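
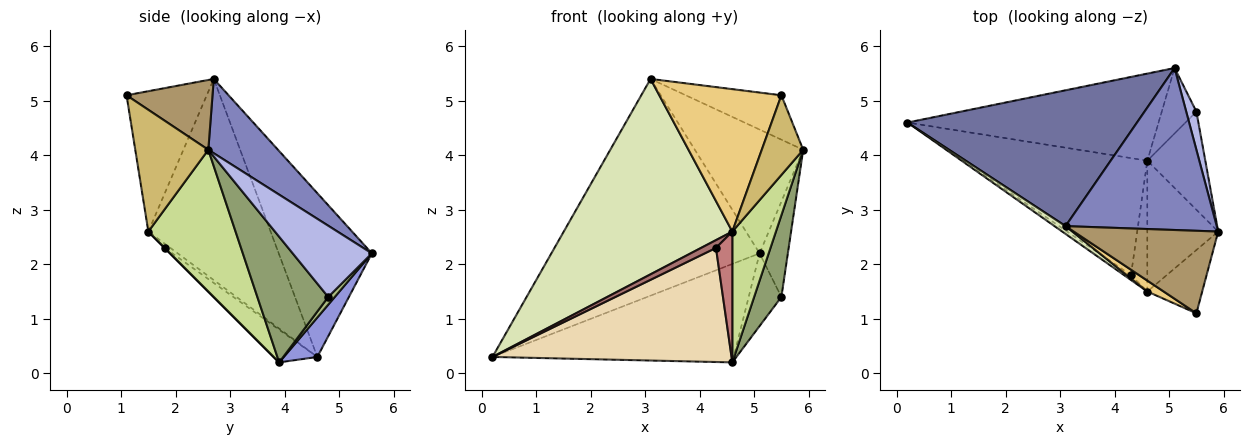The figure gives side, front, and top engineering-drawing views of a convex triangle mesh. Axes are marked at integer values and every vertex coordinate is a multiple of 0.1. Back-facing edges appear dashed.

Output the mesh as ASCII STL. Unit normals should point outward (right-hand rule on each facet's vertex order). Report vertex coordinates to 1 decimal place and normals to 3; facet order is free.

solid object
 facet normal -0.354 0.792 0.497
  outer loop
   vertex 3.1 2.7 5.4
   vertex 5.1 5.6 2.2
   vertex 0.2 4.6 0.3
  endloop
 endfacet
 facet normal 0.364 0.566 0.740
  outer loop
   vertex 3.1 2.7 5.4
   vertex 5.9 2.6 4.1
   vertex 5.1 5.6 2.2
  endloop
 endfacet
 facet normal 0.104 0.745 -0.659
  outer loop
   vertex 4.6 3.9 0.2
   vertex 0.2 4.6 0.3
   vertex 5.1 5.6 2.2
  endloop
 endfacet
 facet normal 0.933 0.333 0.133
  outer loop
   vertex 5.5 4.8 1.4
   vertex 5.1 5.6 2.2
   vertex 5.9 2.6 4.1
  endloop
 endfacet
 facet normal 0.857 -0.330 -0.396
  outer loop
   vertex 5.5 4.8 1.4
   vertex 5.9 2.6 4.1
   vertex 4.6 3.9 0.2
  endloop
 endfacet
 facet normal 0.147 0.735 -0.662
  outer loop
   vertex 5.5 4.8 1.4
   vertex 4.6 3.9 0.2
   vertex 5.1 5.6 2.2
  endloop
 endfacet
 facet normal 0.816 -0.408 -0.408
  outer loop
   vertex 4.6 1.5 2.6
   vertex 4.6 3.9 0.2
   vertex 5.9 2.6 4.1
  endloop
 endfacet
 facet normal -0.587 -0.809 0.032
  outer loop
   vertex 4.6 1.5 2.6
   vertex 3.1 2.7 5.4
   vertex 0.2 4.6 0.3
  endloop
 endfacet
 facet normal 0.392 0.436 0.810
  outer loop
   vertex 5.5 1.1 5.1
   vertex 5.9 2.6 4.1
   vertex 3.1 2.7 5.4
  endloop
 endfacet
 facet normal 0.810 -0.459 -0.365
  outer loop
   vertex 5.5 1.1 5.1
   vertex 4.6 1.5 2.6
   vertex 5.9 2.6 4.1
  endloop
 endfacet
 facet normal -0.548 -0.834 0.064
  outer loop
   vertex 5.5 1.1 5.1
   vertex 3.1 2.7 5.4
   vertex 4.6 1.5 2.6
  endloop
 endfacet
 facet normal -0.126 -0.692 -0.710
  outer loop
   vertex 4.3 1.8 2.3
   vertex 0.2 4.6 0.3
   vertex 4.6 3.9 0.2
  endloop
 endfacet
 facet normal -0.308 -0.809 -0.501
  outer loop
   vertex 4.3 1.8 2.3
   vertex 4.6 1.5 2.6
   vertex 0.2 4.6 0.3
  endloop
 endfacet
 facet normal 0.000 -0.707 -0.707
  outer loop
   vertex 4.3 1.8 2.3
   vertex 4.6 3.9 0.2
   vertex 4.6 1.5 2.6
  endloop
 endfacet
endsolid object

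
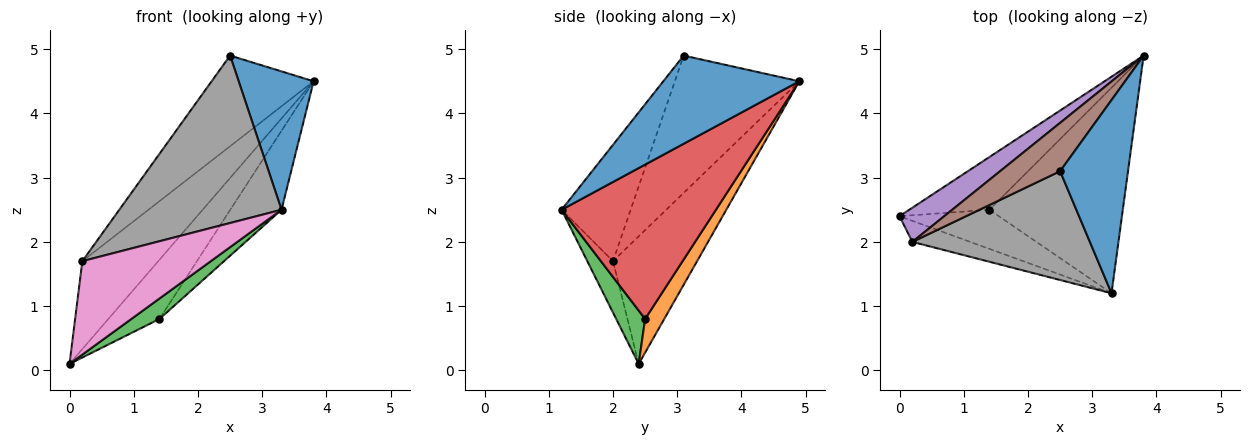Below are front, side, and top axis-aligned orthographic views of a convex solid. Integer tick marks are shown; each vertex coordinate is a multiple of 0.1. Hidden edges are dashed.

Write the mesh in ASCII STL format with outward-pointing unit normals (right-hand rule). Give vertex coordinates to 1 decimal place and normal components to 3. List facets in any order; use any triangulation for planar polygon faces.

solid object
 facet normal 0.726 -0.400 0.559
  outer loop
   vertex 2.5 3.1 4.9
   vertex 3.3 1.2 2.5
   vertex 3.8 4.9 4.5
  endloop
 endfacet
 facet normal 0.269 0.719 -0.641
  outer loop
   vertex 1.4 2.5 0.8
   vertex 0.0 2.4 0.1
   vertex 3.8 4.9 4.5
  endloop
 endfacet
 facet normal 0.430 -0.418 -0.800
  outer loop
   vertex 1.4 2.5 0.8
   vertex 3.3 1.2 2.5
   vertex 0.0 2.4 0.1
  endloop
 endfacet
 facet normal 0.734 0.244 -0.634
  outer loop
   vertex 1.4 2.5 0.8
   vertex 3.8 4.9 4.5
   vertex 3.3 1.2 2.5
  endloop
 endfacet
 facet normal -0.718 0.648 0.252
  outer loop
   vertex 0.2 2.0 1.7
   vertex 3.8 4.9 4.5
   vertex 0.0 2.4 0.1
  endloop
 endfacet
 facet normal -0.733 0.600 0.320
  outer loop
   vertex 0.2 2.0 1.7
   vertex 2.5 3.1 4.9
   vertex 3.8 4.9 4.5
  endloop
 endfacet
 facet normal -0.192 -0.958 -0.215
  outer loop
   vertex 0.2 2.0 1.7
   vertex 0.0 2.4 0.1
   vertex 3.3 1.2 2.5
  endloop
 endfacet
 facet normal -0.336 -0.790 0.513
  outer loop
   vertex 0.2 2.0 1.7
   vertex 3.3 1.2 2.5
   vertex 2.5 3.1 4.9
  endloop
 endfacet
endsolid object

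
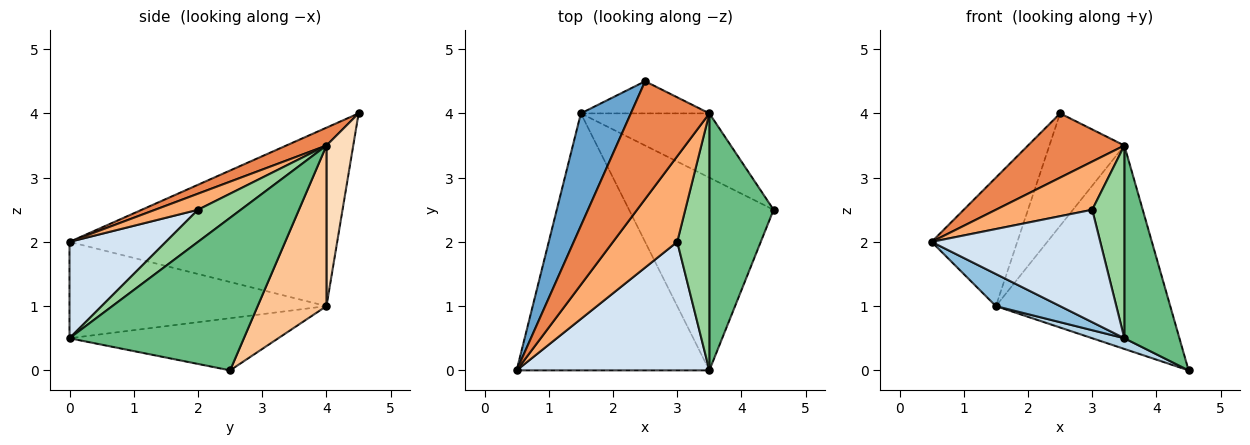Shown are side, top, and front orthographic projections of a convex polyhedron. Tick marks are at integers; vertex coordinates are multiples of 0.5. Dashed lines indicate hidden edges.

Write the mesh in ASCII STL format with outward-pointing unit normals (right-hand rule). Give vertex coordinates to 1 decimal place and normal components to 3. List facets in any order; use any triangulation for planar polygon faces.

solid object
 facet normal -0.920 0.294 0.258
  outer loop
   vertex 1.5 4.0 1.0
   vertex 0.5 0.0 2.0
   vertex 2.5 4.5 4.0
  endloop
 endfacet
 facet normal -0.444 -0.111 -0.889
  outer loop
   vertex 1.5 4.0 1.0
   vertex 3.5 0.0 0.5
   vertex 0.5 0.0 2.0
  endloop
 endfacet
 facet normal -0.339 -0.052 -0.939
  outer loop
   vertex 1.5 4.0 1.0
   vertex 4.5 2.5 0.0
   vertex 3.5 0.0 0.5
  endloop
 endfacet
 facet normal 0.352 -0.616 0.704
  outer loop
   vertex 3.0 2.0 2.5
   vertex 0.5 0.0 2.0
   vertex 3.5 0.0 0.5
  endloop
 endfacet
 facet normal 0.196 -0.470 0.861
  outer loop
   vertex 3.5 4.0 3.5
   vertex 2.5 4.5 4.0
   vertex 0.5 0.0 2.0
  endloop
 endfacet
 facet normal 0.213 -0.479 0.852
  outer loop
   vertex 3.5 4.0 3.5
   vertex 0.5 0.0 2.0
   vertex 3.0 2.0 2.5
  endloop
 endfacet
 facet normal 0.352 0.892 -0.282
  outer loop
   vertex 3.5 4.0 3.5
   vertex 4.5 2.5 0.0
   vertex 1.5 4.0 1.0
  endloop
 endfacet
 facet normal 0.325 0.909 -0.260
  outer loop
   vertex 3.5 4.0 3.5
   vertex 1.5 4.0 1.0
   vertex 2.5 4.5 4.0
  endloop
 endfacet
 facet normal 0.885 -0.279 0.373
  outer loop
   vertex 3.5 4.0 3.5
   vertex 3.5 0.0 0.5
   vertex 4.5 2.5 0.0
  endloop
 endfacet
 facet normal 0.625 -0.469 0.625
  outer loop
   vertex 3.5 4.0 3.5
   vertex 3.0 2.0 2.5
   vertex 3.5 0.0 0.5
  endloop
 endfacet
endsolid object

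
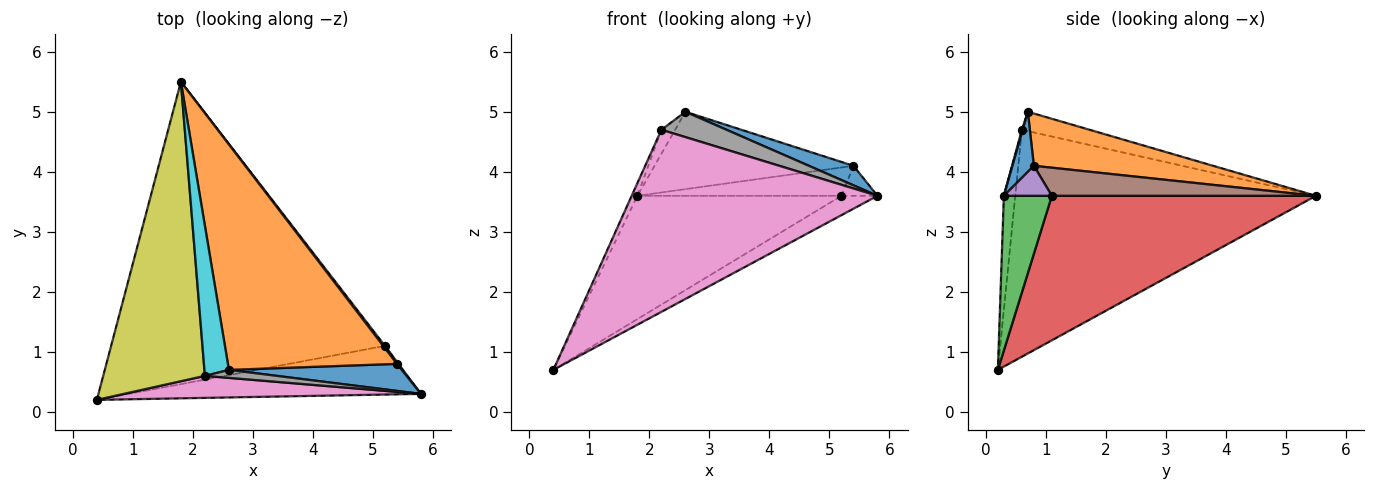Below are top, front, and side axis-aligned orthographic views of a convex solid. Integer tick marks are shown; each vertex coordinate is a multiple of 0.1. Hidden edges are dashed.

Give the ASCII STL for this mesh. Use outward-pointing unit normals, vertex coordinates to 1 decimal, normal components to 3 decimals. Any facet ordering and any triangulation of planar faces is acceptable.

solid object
 facet normal 0.271 -0.564 0.780
  outer loop
   vertex 5.4 0.8 4.1
   vertex 2.6 0.7 5.0
   vertex 5.8 0.3 3.6
  endloop
 endfacet
 facet normal 0.281 0.312 0.908
  outer loop
   vertex 5.4 0.8 4.1
   vertex 1.8 5.5 3.6
   vertex 2.6 0.7 5.0
  endloop
 endfacet
 facet normal 0.442 0.331 -0.834
  outer loop
   vertex 5.2 1.1 3.6
   vertex 5.8 0.3 3.6
   vertex 0.4 0.2 0.7
  endloop
 endfacet
 facet normal 0.439 0.339 -0.832
  outer loop
   vertex 5.2 1.1 3.6
   vertex 0.4 0.2 0.7
   vertex 1.8 5.5 3.6
  endloop
 endfacet
 facet normal 0.799 0.600 0.040
  outer loop
   vertex 5.2 1.1 3.6
   vertex 5.4 0.8 4.1
   vertex 5.8 0.3 3.6
  endloop
 endfacet
 facet normal 0.790 0.611 0.050
  outer loop
   vertex 5.2 1.1 3.6
   vertex 1.8 5.5 3.6
   vertex 5.4 0.8 4.1
  endloop
 endfacet
 facet normal -0.046 -0.992 0.120
  outer loop
   vertex 2.2 0.6 4.7
   vertex 0.4 0.2 0.7
   vertex 5.8 0.3 3.6
  endloop
 endfacet
 facet normal 0.013 -0.954 0.301
  outer loop
   vertex 2.2 0.6 4.7
   vertex 5.8 0.3 3.6
   vertex 2.6 0.7 5.0
  endloop
 endfacet
 facet normal -0.912 0.017 0.409
  outer loop
   vertex 2.2 0.6 4.7
   vertex 1.8 5.5 3.6
   vertex 0.4 0.2 0.7
  endloop
 endfacet
 facet normal -0.615 0.125 0.779
  outer loop
   vertex 2.2 0.6 4.7
   vertex 2.6 0.7 5.0
   vertex 1.8 5.5 3.6
  endloop
 endfacet
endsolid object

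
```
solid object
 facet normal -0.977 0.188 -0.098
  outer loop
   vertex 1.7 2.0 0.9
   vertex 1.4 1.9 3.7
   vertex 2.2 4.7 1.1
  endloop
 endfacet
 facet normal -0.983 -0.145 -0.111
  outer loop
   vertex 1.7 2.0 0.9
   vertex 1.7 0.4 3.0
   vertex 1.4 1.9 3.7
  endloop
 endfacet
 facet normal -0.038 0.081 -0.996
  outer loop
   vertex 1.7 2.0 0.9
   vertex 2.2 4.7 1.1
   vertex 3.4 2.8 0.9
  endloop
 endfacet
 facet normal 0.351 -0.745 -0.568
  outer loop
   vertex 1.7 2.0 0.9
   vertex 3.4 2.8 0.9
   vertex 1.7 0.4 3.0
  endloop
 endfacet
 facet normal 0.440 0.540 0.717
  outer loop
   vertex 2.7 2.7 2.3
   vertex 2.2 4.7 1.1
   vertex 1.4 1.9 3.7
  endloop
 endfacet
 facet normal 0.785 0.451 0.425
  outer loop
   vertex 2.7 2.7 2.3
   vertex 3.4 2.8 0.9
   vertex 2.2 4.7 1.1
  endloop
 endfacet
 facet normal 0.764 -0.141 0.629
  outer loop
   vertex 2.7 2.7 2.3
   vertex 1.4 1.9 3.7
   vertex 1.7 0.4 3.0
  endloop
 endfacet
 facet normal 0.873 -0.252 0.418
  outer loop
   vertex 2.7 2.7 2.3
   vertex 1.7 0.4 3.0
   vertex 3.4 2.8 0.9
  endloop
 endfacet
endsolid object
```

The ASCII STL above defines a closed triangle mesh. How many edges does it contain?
12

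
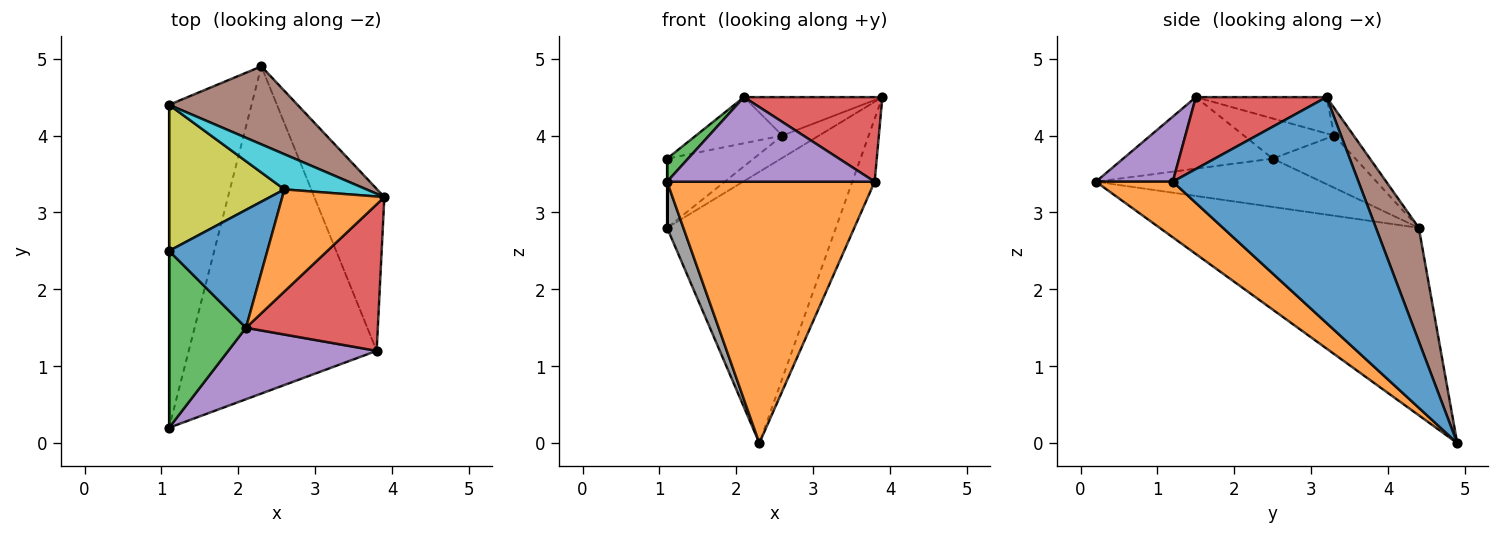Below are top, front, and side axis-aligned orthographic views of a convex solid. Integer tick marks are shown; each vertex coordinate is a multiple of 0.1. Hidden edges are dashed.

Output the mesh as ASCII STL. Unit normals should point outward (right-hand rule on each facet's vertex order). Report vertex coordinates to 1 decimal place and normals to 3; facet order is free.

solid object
 facet normal 0.949 0.114 -0.294
  outer loop
   vertex 3.8 1.2 3.4
   vertex 2.3 4.9 0.0
   vertex 3.9 3.2 4.5
  endloop
 endfacet
 facet normal 0.225 -0.608 -0.761
  outer loop
   vertex 3.8 1.2 3.4
   vertex 1.1 0.2 3.4
   vertex 2.3 4.9 0.0
  endloop
 endfacet
 facet normal -0.678 -0.095 0.729
  outer loop
   vertex 2.1 1.5 4.5
   vertex 1.1 2.5 3.7
   vertex 1.1 0.2 3.4
  endloop
 endfacet
 facet normal 0.427 -0.452 0.783
  outer loop
   vertex 2.1 1.5 4.5
   vertex 3.8 1.2 3.4
   vertex 3.9 3.2 4.5
  endloop
 endfacet
 facet normal 0.272 -0.735 0.621
  outer loop
   vertex 2.1 1.5 4.5
   vertex 1.1 0.2 3.4
   vertex 3.8 1.2 3.4
  endloop
 endfacet
 facet normal 0.237 0.934 0.268
  outer loop
   vertex 1.1 4.4 2.8
   vertex 3.9 3.2 4.5
   vertex 2.3 4.9 0.0
  endloop
 endfacet
 facet normal -1.000 0.000 0.000
  outer loop
   vertex 1.1 4.4 2.8
   vertex 1.1 0.2 3.4
   vertex 1.1 2.5 3.7
  endloop
 endfacet
 facet normal -0.914 -0.057 -0.402
  outer loop
   vertex 1.1 4.4 2.8
   vertex 2.3 4.9 0.0
   vertex 1.1 0.2 3.4
  endloop
 endfacet
 facet normal -0.379 0.396 0.836
  outer loop
   vertex 2.6 3.3 4.0
   vertex 1.1 4.4 2.8
   vertex 1.1 2.5 3.7
  endloop
 endfacet
 facet normal -0.273 0.514 0.813
  outer loop
   vertex 2.6 3.3 4.0
   vertex 3.9 3.2 4.5
   vertex 1.1 4.4 2.8
  endloop
 endfacet
 facet normal -0.356 0.341 0.870
  outer loop
   vertex 2.6 3.3 4.0
   vertex 1.1 2.5 3.7
   vertex 2.1 1.5 4.5
  endloop
 endfacet
 facet normal -0.316 0.334 0.888
  outer loop
   vertex 2.6 3.3 4.0
   vertex 2.1 1.5 4.5
   vertex 3.9 3.2 4.5
  endloop
 endfacet
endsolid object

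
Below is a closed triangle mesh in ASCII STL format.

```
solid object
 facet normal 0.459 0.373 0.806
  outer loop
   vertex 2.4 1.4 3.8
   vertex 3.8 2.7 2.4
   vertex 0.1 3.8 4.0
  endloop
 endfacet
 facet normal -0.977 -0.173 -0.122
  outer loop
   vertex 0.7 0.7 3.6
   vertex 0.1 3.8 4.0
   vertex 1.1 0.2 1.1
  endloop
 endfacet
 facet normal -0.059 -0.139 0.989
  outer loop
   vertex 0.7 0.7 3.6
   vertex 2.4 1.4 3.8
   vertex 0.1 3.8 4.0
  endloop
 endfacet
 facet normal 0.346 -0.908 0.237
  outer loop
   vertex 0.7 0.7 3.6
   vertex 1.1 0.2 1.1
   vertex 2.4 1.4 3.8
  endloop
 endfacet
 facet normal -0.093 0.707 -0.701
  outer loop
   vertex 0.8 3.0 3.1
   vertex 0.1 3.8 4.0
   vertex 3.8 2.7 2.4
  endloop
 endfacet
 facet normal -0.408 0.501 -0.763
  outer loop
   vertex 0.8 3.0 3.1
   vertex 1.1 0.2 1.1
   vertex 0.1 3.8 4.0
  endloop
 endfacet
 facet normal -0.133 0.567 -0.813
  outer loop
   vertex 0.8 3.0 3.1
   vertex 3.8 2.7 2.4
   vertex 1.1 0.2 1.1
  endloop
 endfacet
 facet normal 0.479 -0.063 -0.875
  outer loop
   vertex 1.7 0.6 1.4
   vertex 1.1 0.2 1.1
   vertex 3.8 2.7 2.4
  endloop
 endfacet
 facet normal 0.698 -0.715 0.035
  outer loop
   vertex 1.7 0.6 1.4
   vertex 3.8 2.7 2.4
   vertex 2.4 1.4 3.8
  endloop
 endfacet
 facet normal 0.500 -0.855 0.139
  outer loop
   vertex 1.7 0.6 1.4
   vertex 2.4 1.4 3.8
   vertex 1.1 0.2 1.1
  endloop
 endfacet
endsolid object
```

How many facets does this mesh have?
10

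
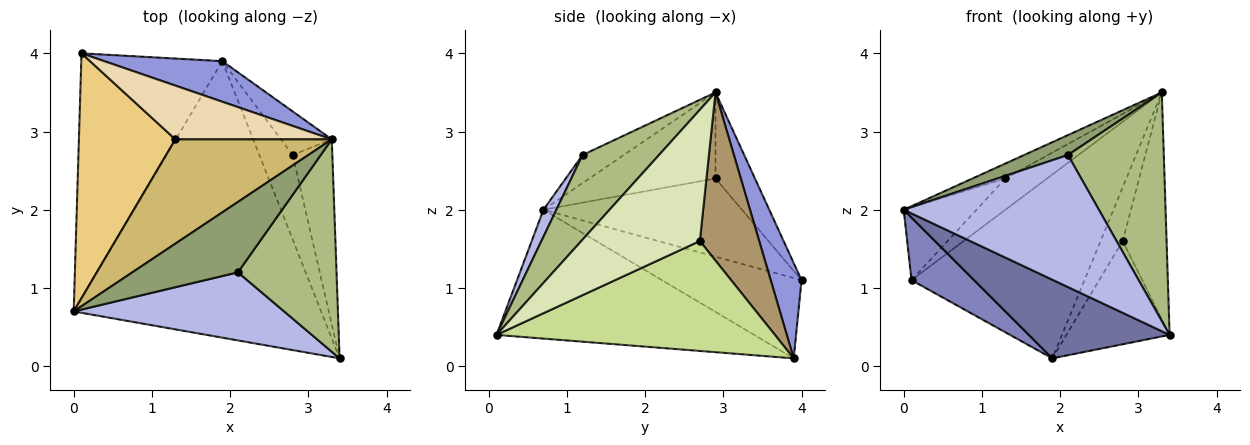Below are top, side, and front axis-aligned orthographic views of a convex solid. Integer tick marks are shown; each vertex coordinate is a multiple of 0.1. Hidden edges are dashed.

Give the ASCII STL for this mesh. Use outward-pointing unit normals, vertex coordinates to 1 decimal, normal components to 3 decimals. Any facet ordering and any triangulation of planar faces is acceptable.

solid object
 facet normal -0.448 -0.245 -0.860
  outer loop
   vertex 1.9 3.9 0.1
   vertex 3.4 0.1 0.4
   vertex 0.0 0.7 2.0
  endloop
 endfacet
 facet normal -0.483 -0.217 -0.848
  outer loop
   vertex 0.1 4.0 1.1
   vertex 1.9 3.9 0.1
   vertex 0.0 0.7 2.0
  endloop
 endfacet
 facet normal 0.171 0.962 0.212
  outer loop
   vertex 0.1 4.0 1.1
   vertex 3.3 2.9 3.5
   vertex 1.9 3.9 0.1
  endloop
 endfacet
 facet normal 0.059 -0.887 0.458
  outer loop
   vertex 2.1 1.2 2.7
   vertex 0.0 0.7 2.0
   vertex 3.4 0.1 0.4
  endloop
 endfacet
 facet normal -0.248 -0.264 0.932
  outer loop
   vertex 2.1 1.2 2.7
   vertex 3.3 2.9 3.5
   vertex 0.0 0.7 2.0
  endloop
 endfacet
 facet normal 0.504 -0.633 0.588
  outer loop
   vertex 2.1 1.2 2.7
   vertex 3.4 0.1 0.4
   vertex 3.3 2.9 3.5
  endloop
 endfacet
 facet normal 0.902 0.334 -0.274
  outer loop
   vertex 2.8 2.7 1.6
   vertex 3.4 0.1 0.4
   vertex 1.9 3.9 0.1
  endloop
 endfacet
 facet normal 0.902 0.334 -0.273
  outer loop
   vertex 2.8 2.7 1.6
   vertex 3.3 2.9 3.5
   vertex 3.4 0.1 0.4
  endloop
 endfacet
 facet normal 0.902 0.336 -0.273
  outer loop
   vertex 2.8 2.7 1.6
   vertex 1.9 3.9 0.1
   vertex 3.3 2.9 3.5
  endloop
 endfacet
 facet normal -0.478 0.124 0.869
  outer loop
   vertex 1.3 2.9 2.4
   vertex 0.0 0.7 2.0
   vertex 3.3 2.9 3.5
  endloop
 endfacet
 facet normal -0.614 0.225 0.757
  outer loop
   vertex 1.3 2.9 2.4
   vertex 0.1 4.0 1.1
   vertex 0.0 0.7 2.0
  endloop
 endfacet
 facet normal -0.429 0.454 0.781
  outer loop
   vertex 1.3 2.9 2.4
   vertex 3.3 2.9 3.5
   vertex 0.1 4.0 1.1
  endloop
 endfacet
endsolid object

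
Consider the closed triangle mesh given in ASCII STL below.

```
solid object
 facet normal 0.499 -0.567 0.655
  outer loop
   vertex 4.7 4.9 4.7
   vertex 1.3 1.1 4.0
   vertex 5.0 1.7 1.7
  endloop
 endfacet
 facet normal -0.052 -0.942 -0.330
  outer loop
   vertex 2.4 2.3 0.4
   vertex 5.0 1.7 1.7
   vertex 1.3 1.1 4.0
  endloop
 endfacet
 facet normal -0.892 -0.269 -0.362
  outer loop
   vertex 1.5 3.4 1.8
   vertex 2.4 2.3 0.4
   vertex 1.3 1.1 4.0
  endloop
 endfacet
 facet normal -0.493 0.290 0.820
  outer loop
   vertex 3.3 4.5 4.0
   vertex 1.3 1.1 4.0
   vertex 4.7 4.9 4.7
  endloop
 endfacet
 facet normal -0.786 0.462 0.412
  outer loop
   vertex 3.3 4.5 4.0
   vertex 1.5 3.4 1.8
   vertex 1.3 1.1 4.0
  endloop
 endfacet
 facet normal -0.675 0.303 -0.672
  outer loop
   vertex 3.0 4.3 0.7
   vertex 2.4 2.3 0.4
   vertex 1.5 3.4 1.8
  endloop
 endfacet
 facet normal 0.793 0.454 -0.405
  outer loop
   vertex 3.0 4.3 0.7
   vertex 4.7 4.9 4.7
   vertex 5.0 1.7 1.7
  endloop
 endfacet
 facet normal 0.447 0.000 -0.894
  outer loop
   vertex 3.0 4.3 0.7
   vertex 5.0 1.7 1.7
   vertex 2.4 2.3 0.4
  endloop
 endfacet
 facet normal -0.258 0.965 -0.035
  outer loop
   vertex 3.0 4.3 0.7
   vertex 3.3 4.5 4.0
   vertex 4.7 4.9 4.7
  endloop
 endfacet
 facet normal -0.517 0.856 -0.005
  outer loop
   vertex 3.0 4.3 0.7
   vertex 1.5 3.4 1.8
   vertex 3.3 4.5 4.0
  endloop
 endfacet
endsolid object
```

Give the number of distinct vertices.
7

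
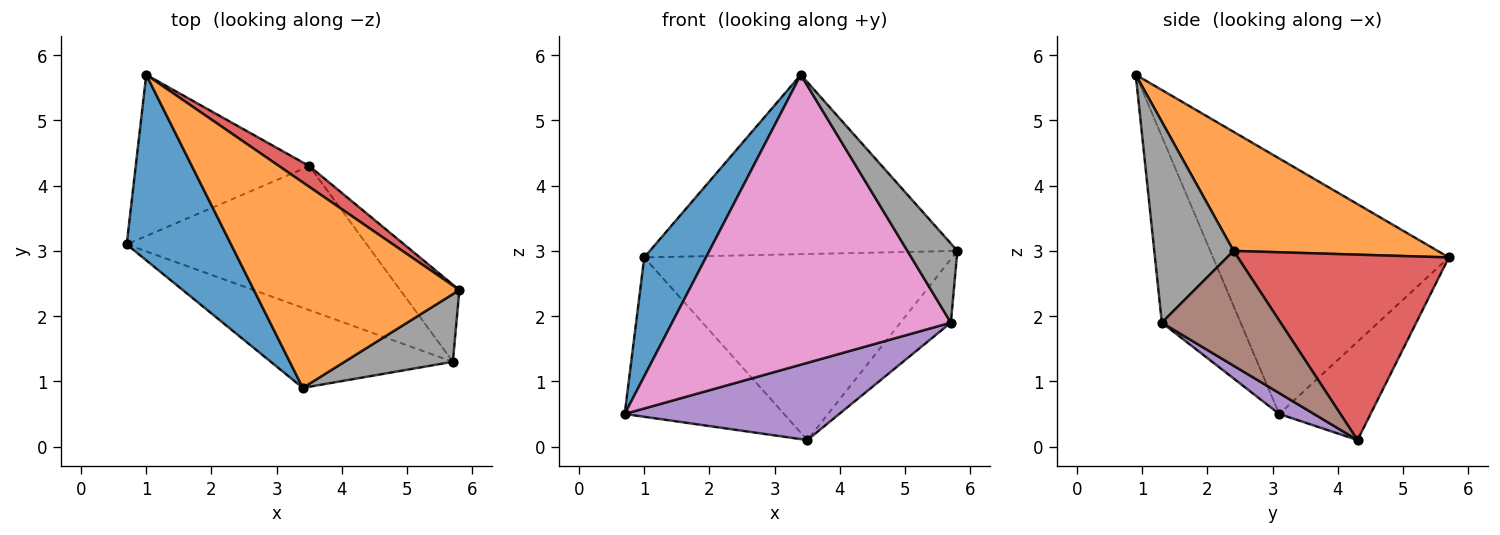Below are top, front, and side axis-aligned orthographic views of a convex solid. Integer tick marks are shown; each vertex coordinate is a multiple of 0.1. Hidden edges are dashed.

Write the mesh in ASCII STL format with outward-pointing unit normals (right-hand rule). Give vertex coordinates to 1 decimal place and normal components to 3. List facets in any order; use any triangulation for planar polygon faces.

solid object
 facet normal -0.900 -0.235 0.368
  outer loop
   vertex 3.4 0.9 5.7
   vertex 1.0 5.7 2.9
   vertex 0.7 3.1 0.5
  endloop
 endfacet
 facet normal 0.400 0.603 0.690
  outer loop
   vertex 3.4 0.9 5.7
   vertex 5.8 2.4 3.0
   vertex 1.0 5.7 2.9
  endloop
 endfacet
 facet normal -0.374 0.652 -0.660
  outer loop
   vertex 3.5 4.3 0.1
   vertex 0.7 3.1 0.5
   vertex 1.0 5.7 2.9
  endloop
 endfacet
 facet normal 0.563 0.821 0.092
  outer loop
   vertex 3.5 4.3 0.1
   vertex 1.0 5.7 2.9
   vertex 5.8 2.4 3.0
  endloop
 endfacet
 facet normal 0.076 -0.471 -0.879
  outer loop
   vertex 5.7 1.3 1.9
   vertex 0.7 3.1 0.5
   vertex 3.5 4.3 0.1
  endloop
 endfacet
 facet normal 0.832 0.353 -0.428
  outer loop
   vertex 5.7 1.3 1.9
   vertex 3.5 4.3 0.1
   vertex 5.8 2.4 3.0
  endloop
 endfacet
 facet normal -0.263 -0.930 -0.257
  outer loop
   vertex 5.7 1.3 1.9
   vertex 3.4 0.9 5.7
   vertex 0.7 3.1 0.5
  endloop
 endfacet
 facet normal 0.770 -0.485 0.415
  outer loop
   vertex 5.7 1.3 1.9
   vertex 5.8 2.4 3.0
   vertex 3.4 0.9 5.7
  endloop
 endfacet
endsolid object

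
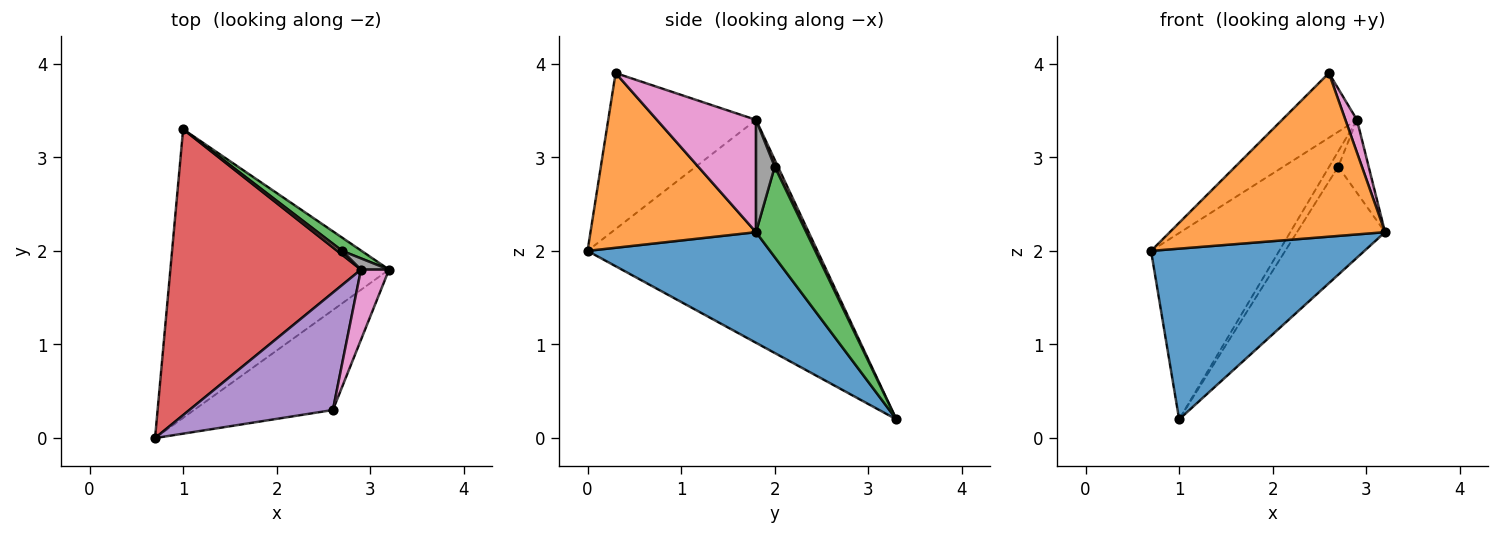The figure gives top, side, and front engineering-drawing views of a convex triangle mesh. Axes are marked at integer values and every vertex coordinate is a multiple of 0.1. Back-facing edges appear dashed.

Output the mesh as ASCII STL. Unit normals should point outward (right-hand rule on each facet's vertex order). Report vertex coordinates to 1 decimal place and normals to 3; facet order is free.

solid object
 facet normal 0.399 -0.467 -0.789
  outer loop
   vertex 1.0 3.3 0.2
   vertex 3.2 1.8 2.2
   vertex 0.7 0.0 2.0
  endloop
 endfacet
 facet normal 0.549 -0.713 -0.436
  outer loop
   vertex 2.6 0.3 3.9
   vertex 0.7 0.0 2.0
   vertex 3.2 1.8 2.2
  endloop
 endfacet
 facet normal 0.493 0.864 0.105
  outer loop
   vertex 2.7 2.0 2.9
   vertex 3.2 1.8 2.2
   vertex 1.0 3.3 0.2
  endloop
 endfacet
 facet normal -0.700 0.390 0.598
  outer loop
   vertex 2.9 1.8 3.4
   vertex 1.0 3.3 0.2
   vertex 0.7 0.0 2.0
  endloop
 endfacet
 facet normal -0.690 0.349 0.634
  outer loop
   vertex 2.9 1.8 3.4
   vertex 0.7 0.0 2.0
   vertex 2.6 0.3 3.9
  endloop
 endfacet
 facet normal 0.325 0.916 0.236
  outer loop
   vertex 2.9 1.8 3.4
   vertex 2.7 2.0 2.9
   vertex 1.0 3.3 0.2
  endloop
 endfacet
 facet normal 0.964 -0.112 0.241
  outer loop
   vertex 2.9 1.8 3.4
   vertex 2.6 0.3 3.9
   vertex 3.2 1.8 2.2
  endloop
 endfacet
 facet normal 0.520 0.844 0.130
  outer loop
   vertex 2.9 1.8 3.4
   vertex 3.2 1.8 2.2
   vertex 2.7 2.0 2.9
  endloop
 endfacet
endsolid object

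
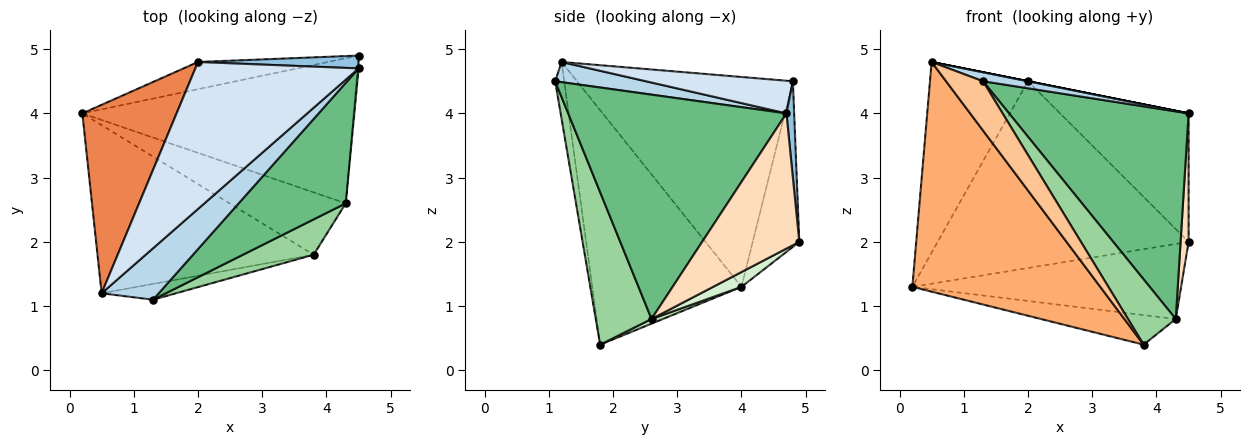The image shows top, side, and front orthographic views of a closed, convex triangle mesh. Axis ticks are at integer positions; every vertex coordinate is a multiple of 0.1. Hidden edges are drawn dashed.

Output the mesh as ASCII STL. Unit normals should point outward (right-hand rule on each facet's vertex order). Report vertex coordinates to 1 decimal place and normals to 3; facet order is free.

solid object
 facet normal -0.181 0.973 -0.142
  outer loop
   vertex 4.5 4.9 2.0
   vertex 0.2 4.0 1.3
   vertex 2.0 4.8 4.5
  endloop
 endfacet
 facet normal 0.060 0.993 0.099
  outer loop
   vertex 4.5 4.9 2.0
   vertex 2.0 4.8 4.5
   vertex 4.5 4.7 4.0
  endloop
 endfacet
 facet normal 0.329 -0.163 0.930
  outer loop
   vertex 0.5 1.2 4.8
   vertex 1.3 1.1 4.5
   vertex 4.5 4.7 4.0
  endloop
 endfacet
 facet normal 0.196 0.000 0.981
  outer loop
   vertex 0.5 1.2 4.8
   vertex 4.5 4.7 4.0
   vertex 2.0 4.8 4.5
  endloop
 endfacet
 facet normal -0.843 0.383 0.378
  outer loop
   vertex 0.5 1.2 4.8
   vertex 2.0 4.8 4.5
   vertex 0.2 4.0 1.3
  endloop
 endfacet
 facet normal -0.540 -0.679 -0.497
  outer loop
   vertex 0.5 1.2 4.8
   vertex 0.2 4.0 1.3
   vertex 3.8 1.8 0.4
  endloop
 endfacet
 facet normal -0.227 -0.927 -0.297
  outer loop
   vertex 0.5 1.2 4.8
   vertex 3.8 1.8 0.4
   vertex 1.3 1.1 4.5
  endloop
 endfacet
 facet normal 0.997 -0.082 -0.008
  outer loop
   vertex 4.3 2.6 0.8
   vertex 4.5 4.9 2.0
   vertex 4.5 4.7 4.0
  endloop
 endfacet
 facet normal 0.725 -0.596 0.346
  outer loop
   vertex 4.3 2.6 0.8
   vertex 4.5 4.7 4.0
   vertex 1.3 1.1 4.5
  endloop
 endfacet
 facet normal 0.716 -0.614 0.332
  outer loop
   vertex 4.3 2.6 0.8
   vertex 1.3 1.1 4.5
   vertex 3.8 1.8 0.4
  endloop
 endfacet
 facet normal 0.036 0.429 -0.903
  outer loop
   vertex 4.3 2.6 0.8
   vertex 3.8 1.8 0.4
   vertex 0.2 4.0 1.3
  endloop
 endfacet
 facet normal 0.048 0.459 -0.887
  outer loop
   vertex 4.3 2.6 0.8
   vertex 0.2 4.0 1.3
   vertex 4.5 4.9 2.0
  endloop
 endfacet
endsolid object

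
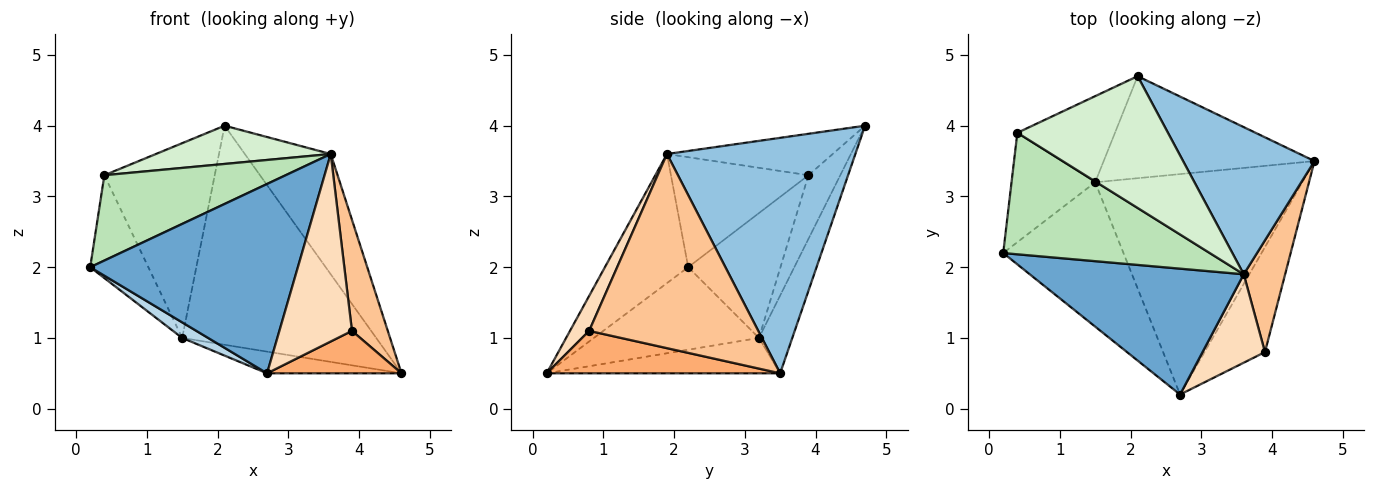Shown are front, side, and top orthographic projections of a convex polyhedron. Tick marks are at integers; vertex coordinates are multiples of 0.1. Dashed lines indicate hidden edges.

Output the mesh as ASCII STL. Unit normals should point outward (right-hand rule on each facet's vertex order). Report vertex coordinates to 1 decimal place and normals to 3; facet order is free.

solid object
 facet normal -0.317 -0.790 0.525
  outer loop
   vertex 3.6 1.9 3.6
   vertex 0.2 2.2 2.0
   vertex 2.7 0.2 0.5
  endloop
 endfacet
 facet normal 0.811 0.370 0.453
  outer loop
   vertex 3.6 1.9 3.6
   vertex 4.6 3.5 0.5
   vertex 2.1 4.7 4.0
  endloop
 endfacet
 facet normal -0.564 -0.089 -0.821
  outer loop
   vertex 1.5 3.2 1.0
   vertex 2.7 0.2 0.5
   vertex 0.2 2.2 2.0
  endloop
 endfacet
 facet normal -0.168 0.096 -0.981
  outer loop
   vertex 1.5 3.2 1.0
   vertex 4.6 3.5 0.5
   vertex 2.7 0.2 0.5
  endloop
 endfacet
 facet normal -0.154 0.896 -0.417
  outer loop
   vertex 1.5 3.2 1.0
   vertex 2.1 4.7 4.0
   vertex 4.6 3.5 0.5
  endloop
 endfacet
 facet normal 0.546 -0.314 -0.777
  outer loop
   vertex 3.9 0.8 1.1
   vertex 2.7 0.2 0.5
   vertex 4.6 3.5 0.5
  endloop
 endfacet
 facet normal 0.958 -0.203 0.204
  outer loop
   vertex 3.9 0.8 1.1
   vertex 4.6 3.5 0.5
   vertex 3.6 1.9 3.6
  endloop
 endfacet
 facet normal 0.232 -0.880 0.415
  outer loop
   vertex 3.9 0.8 1.1
   vertex 3.6 1.9 3.6
   vertex 2.7 0.2 0.5
  endloop
 endfacet
 facet normal -0.736 0.464 -0.493
  outer loop
   vertex 0.4 3.9 3.3
   vertex 1.5 3.2 1.0
   vertex 0.2 2.2 2.0
  endloop
 endfacet
 facet normal -0.255 0.884 -0.391
  outer loop
   vertex 0.4 3.9 3.3
   vertex 2.1 4.7 4.0
   vertex 1.5 3.2 1.0
  endloop
 endfacet
 facet normal -0.400 -0.527 0.750
  outer loop
   vertex 0.4 3.9 3.3
   vertex 0.2 2.2 2.0
   vertex 3.6 1.9 3.6
  endloop
 endfacet
 facet normal -0.255 -0.270 0.928
  outer loop
   vertex 0.4 3.9 3.3
   vertex 3.6 1.9 3.6
   vertex 2.1 4.7 4.0
  endloop
 endfacet
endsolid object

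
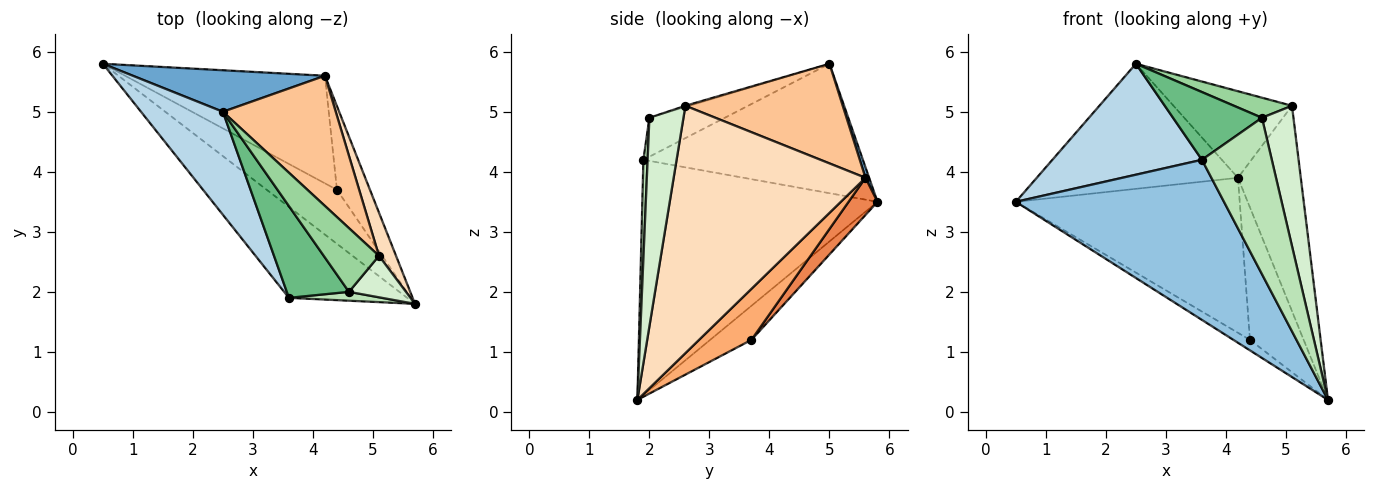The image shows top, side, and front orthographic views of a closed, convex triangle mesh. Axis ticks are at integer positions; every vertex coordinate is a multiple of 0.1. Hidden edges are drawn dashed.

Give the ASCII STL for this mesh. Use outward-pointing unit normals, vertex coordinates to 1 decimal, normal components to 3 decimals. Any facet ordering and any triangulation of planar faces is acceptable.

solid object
 facet normal 0.017 0.949 0.315
  outer loop
   vertex 4.2 5.6 3.9
   vertex 0.5 5.8 3.5
   vertex 2.5 5.0 5.8
  endloop
 endfacet
 facet normal -0.701 -0.620 -0.352
  outer loop
   vertex 3.6 1.9 4.2
   vertex 0.5 5.8 3.5
   vertex 5.7 1.8 0.2
  endloop
 endfacet
 facet normal -0.732 -0.499 0.463
  outer loop
   vertex 3.6 1.9 4.2
   vertex 2.5 5.0 5.8
   vertex 0.5 5.8 3.5
  endloop
 endfacet
 facet normal -0.430 0.172 -0.886
  outer loop
   vertex 4.4 3.7 1.2
   vertex 5.7 1.8 0.2
   vertex 0.5 5.8 3.5
  endloop
 endfacet
 facet normal 0.105 0.817 -0.567
  outer loop
   vertex 4.4 3.7 1.2
   vertex 0.5 5.8 3.5
   vertex 4.2 5.6 3.9
  endloop
 endfacet
 facet normal 0.636 0.652 -0.412
  outer loop
   vertex 4.4 3.7 1.2
   vertex 4.2 5.6 3.9
   vertex 5.7 1.8 0.2
  endloop
 endfacet
 facet normal 0.592 0.446 0.671
  outer loop
   vertex 5.1 2.6 5.1
   vertex 4.2 5.6 3.9
   vertex 2.5 5.0 5.8
  endloop
 endfacet
 facet normal 0.948 0.311 0.065
  outer loop
   vertex 5.1 2.6 5.1
   vertex 5.7 1.8 0.2
   vertex 4.2 5.6 3.9
  endloop
 endfacet
 facet normal -0.450 -0.530 0.718
  outer loop
   vertex 4.6 2.0 4.9
   vertex 2.5 5.0 5.8
   vertex 3.6 1.9 4.2
  endloop
 endfacet
 facet normal -0.021 -0.301 0.954
  outer loop
   vertex 4.6 2.0 4.9
   vertex 5.1 2.6 5.1
   vertex 2.5 5.0 5.8
  endloop
 endfacet
 facet normal 0.060 -0.997 0.056
  outer loop
   vertex 4.6 2.0 4.9
   vertex 3.6 1.9 4.2
   vertex 5.7 1.8 0.2
  endloop
 endfacet
 facet normal 0.720 -0.666 0.197
  outer loop
   vertex 4.6 2.0 4.9
   vertex 5.7 1.8 0.2
   vertex 5.1 2.6 5.1
  endloop
 endfacet
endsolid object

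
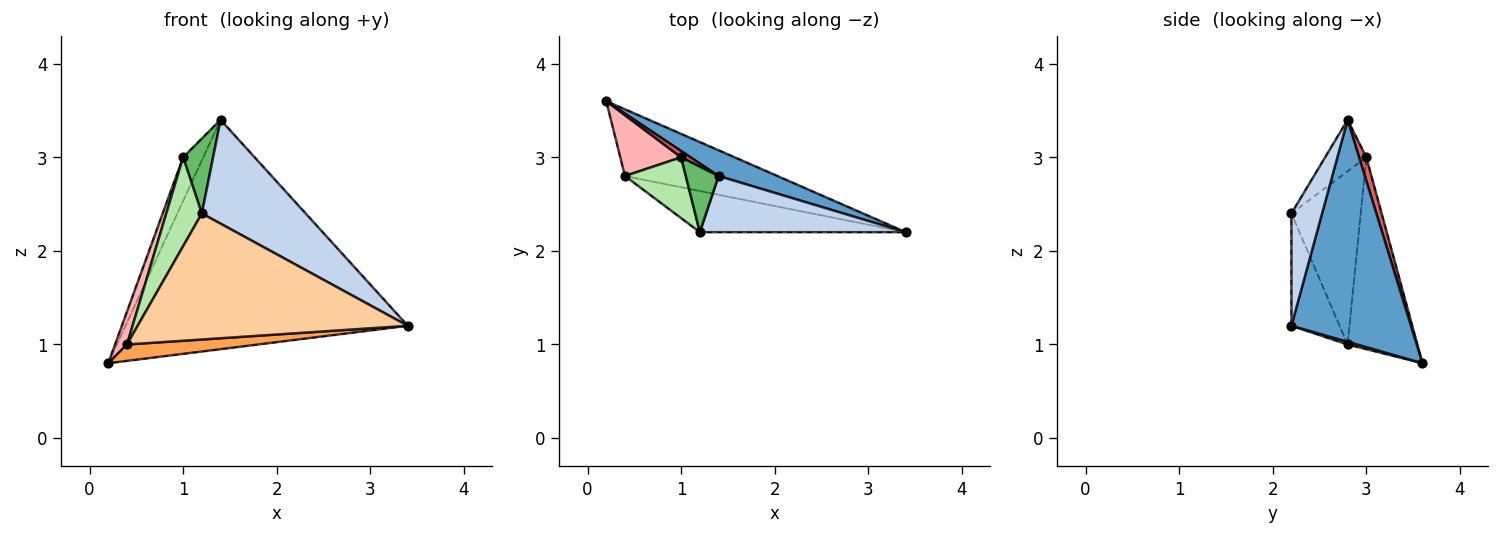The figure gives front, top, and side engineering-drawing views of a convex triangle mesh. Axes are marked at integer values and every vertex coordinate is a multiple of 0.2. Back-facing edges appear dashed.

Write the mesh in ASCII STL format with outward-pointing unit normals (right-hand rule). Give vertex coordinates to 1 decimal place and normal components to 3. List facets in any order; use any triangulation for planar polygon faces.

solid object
 facet normal 0.388 0.916 0.103
  outer loop
   vertex 1.4 2.8 3.4
   vertex 3.4 2.2 1.2
   vertex 0.2 3.6 0.8
  endloop
 endfacet
 facet normal 0.251 -0.851 0.461
  outer loop
   vertex 1.4 2.8 3.4
   vertex 1.2 2.2 2.4
   vertex 3.4 2.2 1.2
  endloop
 endfacet
 facet normal 0.017 -0.238 -0.971
  outer loop
   vertex 0.4 2.8 1.0
   vertex 0.2 3.6 0.8
   vertex 3.4 2.2 1.2
  endloop
 endfacet
 facet normal -0.167 -0.937 -0.306
  outer loop
   vertex 0.4 2.8 1.0
   vertex 3.4 2.2 1.2
   vertex 1.2 2.2 2.4
  endloop
 endfacet
 facet normal -0.719 -0.523 0.458
  outer loop
   vertex 1.0 3.0 3.0
   vertex 1.2 2.2 2.4
   vertex 1.4 2.8 3.4
  endloop
 endfacet
 facet normal -0.849 -0.436 0.298
  outer loop
   vertex 1.0 3.0 3.0
   vertex 0.4 2.8 1.0
   vertex 1.2 2.2 2.4
  endloop
 endfacet
 facet normal 0.333 0.933 0.133
  outer loop
   vertex 1.0 3.0 3.0
   vertex 1.4 2.8 3.4
   vertex 0.2 3.6 0.8
  endloop
 endfacet
 facet normal -0.941 -0.161 0.298
  outer loop
   vertex 1.0 3.0 3.0
   vertex 0.2 3.6 0.8
   vertex 0.4 2.8 1.0
  endloop
 endfacet
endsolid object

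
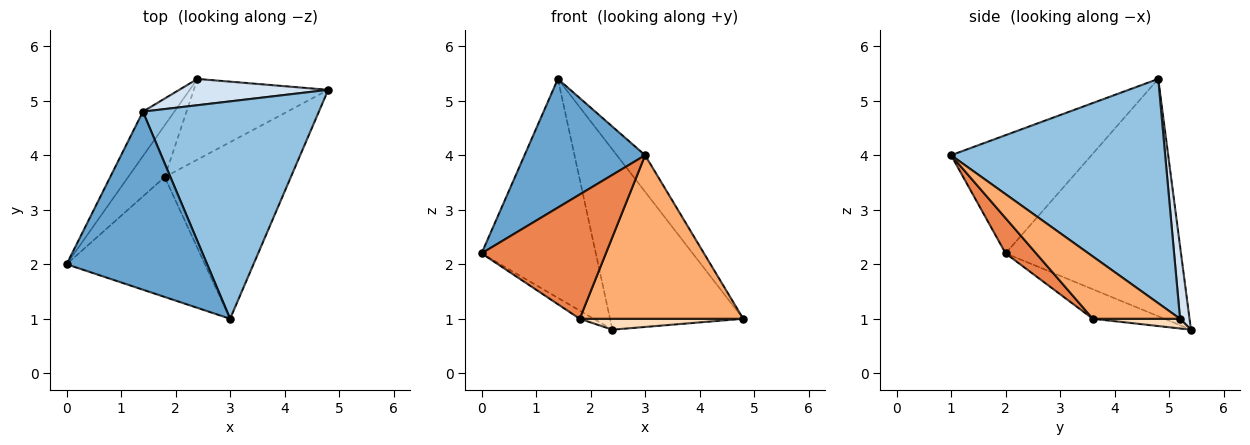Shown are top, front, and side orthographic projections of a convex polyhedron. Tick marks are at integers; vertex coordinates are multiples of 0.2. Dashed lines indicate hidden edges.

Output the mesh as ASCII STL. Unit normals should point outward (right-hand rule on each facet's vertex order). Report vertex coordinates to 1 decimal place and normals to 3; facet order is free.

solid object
 facet normal -0.563 -0.484 0.670
  outer loop
   vertex 1.4 4.8 5.4
   vertex 0.0 2.0 2.2
   vertex 3.0 1.0 4.0
  endloop
 endfacet
 facet normal 0.782 0.103 0.614
  outer loop
   vertex 1.4 4.8 5.4
   vertex 3.0 1.0 4.0
   vertex 4.8 5.2 1.0
  endloop
 endfacet
 facet normal -0.833 0.542 -0.110
  outer loop
   vertex 2.4 5.4 0.8
   vertex 0.0 2.0 2.2
   vertex 1.4 4.8 5.4
  endloop
 endfacet
 facet normal 0.070 0.987 0.144
  outer loop
   vertex 2.4 5.4 0.8
   vertex 1.4 4.8 5.4
   vertex 4.8 5.2 1.0
  endloop
 endfacet
 facet normal 0.174 -0.709 -0.684
  outer loop
   vertex 1.8 3.6 1.0
   vertex 3.0 1.0 4.0
   vertex 0.0 2.0 2.2
  endloop
 endfacet
 facet normal 0.341 -0.639 -0.690
  outer loop
   vertex 1.8 3.6 1.0
   vertex 4.8 5.2 1.0
   vertex 3.0 1.0 4.0
  endloop
 endfacet
 facet normal -0.623 0.122 -0.772
  outer loop
   vertex 1.8 3.6 1.0
   vertex 0.0 2.0 2.2
   vertex 2.4 5.4 0.8
  endloop
 endfacet
 facet normal 0.071 -0.134 -0.988
  outer loop
   vertex 1.8 3.6 1.0
   vertex 2.4 5.4 0.8
   vertex 4.8 5.2 1.0
  endloop
 endfacet
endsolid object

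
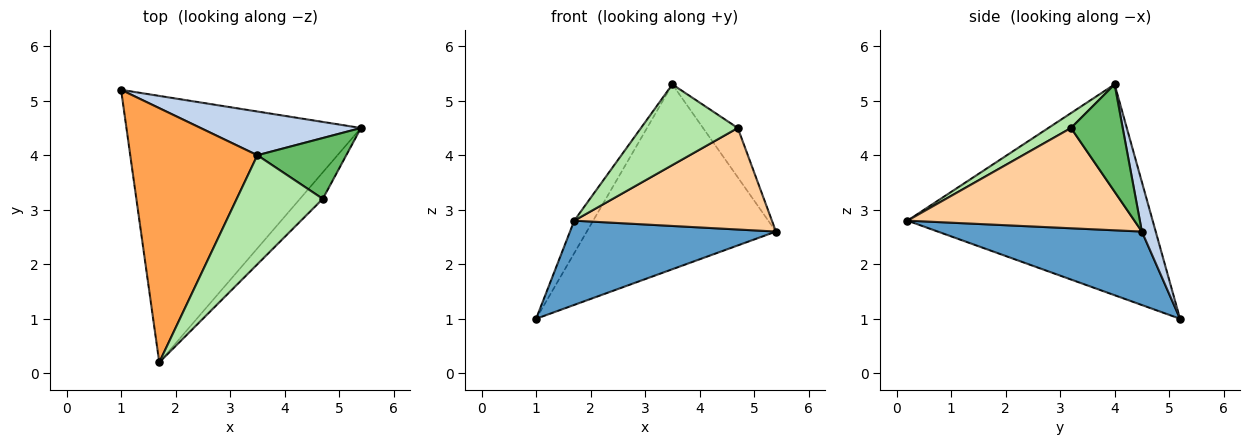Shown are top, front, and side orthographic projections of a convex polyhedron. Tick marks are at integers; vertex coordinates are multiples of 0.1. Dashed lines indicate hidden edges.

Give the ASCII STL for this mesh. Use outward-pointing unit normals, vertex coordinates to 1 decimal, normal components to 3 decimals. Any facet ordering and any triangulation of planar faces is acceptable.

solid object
 facet normal 0.286 -0.289 -0.914
  outer loop
   vertex 1.7 0.2 2.8
   vertex 1.0 5.2 1.0
   vertex 5.4 4.5 2.6
  endloop
 endfacet
 facet normal 0.071 0.971 0.230
  outer loop
   vertex 3.5 4.0 5.3
   vertex 5.4 4.5 2.6
   vertex 1.0 5.2 1.0
  endloop
 endfacet
 facet normal -0.855 0.066 0.515
  outer loop
   vertex 3.5 4.0 5.3
   vertex 1.0 5.2 1.0
   vertex 1.7 0.2 2.8
  endloop
 endfacet
 facet normal 0.743 -0.647 -0.169
  outer loop
   vertex 4.7 3.2 4.5
   vertex 1.7 0.2 2.8
   vertex 5.4 4.5 2.6
  endloop
 endfacet
 facet normal 0.684 0.460 0.566
  outer loop
   vertex 4.7 3.2 4.5
   vertex 5.4 4.5 2.6
   vertex 3.5 4.0 5.3
  endloop
 endfacet
 facet normal 0.138 -0.589 0.796
  outer loop
   vertex 4.7 3.2 4.5
   vertex 3.5 4.0 5.3
   vertex 1.7 0.2 2.8
  endloop
 endfacet
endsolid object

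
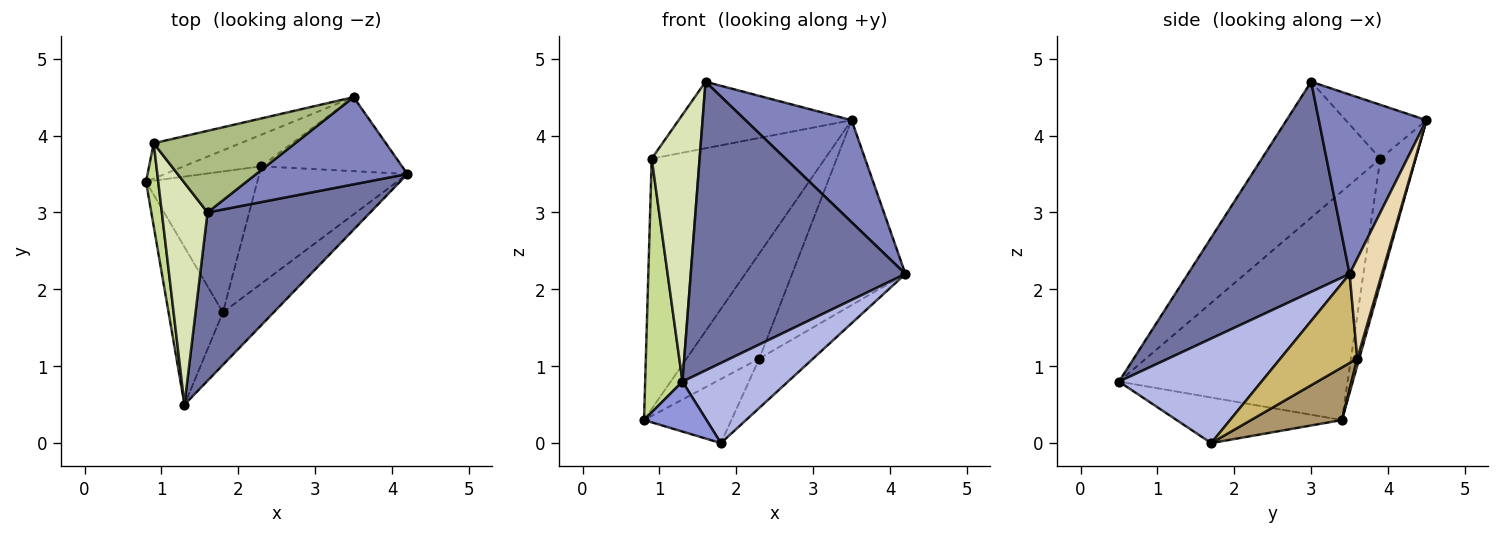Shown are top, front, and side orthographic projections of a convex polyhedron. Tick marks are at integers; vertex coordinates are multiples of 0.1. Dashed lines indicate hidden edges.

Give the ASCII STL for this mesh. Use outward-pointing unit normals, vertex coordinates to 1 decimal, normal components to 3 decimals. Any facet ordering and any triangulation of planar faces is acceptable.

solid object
 facet normal 0.545 -0.724 0.422
  outer loop
   vertex 1.6 3.0 4.7
   vertex 1.3 0.5 0.8
   vertex 4.2 3.5 2.2
  endloop
 endfacet
 facet normal 0.611 -0.602 0.515
  outer loop
   vertex 3.5 4.5 4.2
   vertex 1.6 3.0 4.7
   vertex 4.2 3.5 2.2
  endloop
 endfacet
 facet normal -0.625 -0.236 -0.744
  outer loop
   vertex 1.8 1.7 0.0
   vertex 1.3 0.5 0.8
   vertex 0.8 3.4 0.3
  endloop
 endfacet
 facet normal 0.749 -0.554 -0.363
  outer loop
   vertex 1.8 1.7 0.0
   vertex 4.2 3.5 2.2
   vertex 1.3 0.5 0.8
  endloop
 endfacet
 facet normal -0.198 0.971 -0.137
  outer loop
   vertex 0.9 3.9 3.7
   vertex 3.5 4.5 4.2
   vertex 0.8 3.4 0.3
  endloop
 endfacet
 facet normal -0.283 0.606 0.743
  outer loop
   vertex 0.9 3.9 3.7
   vertex 1.6 3.0 4.7
   vertex 3.5 4.5 4.2
  endloop
 endfacet
 facet normal -0.986 -0.161 0.053
  outer loop
   vertex 0.9 3.9 3.7
   vertex 0.8 3.4 0.3
   vertex 1.3 0.5 0.8
  endloop
 endfacet
 facet normal -0.885 -0.358 0.297
  outer loop
   vertex 0.9 3.9 3.7
   vertex 1.3 0.5 0.8
   vertex 1.6 3.0 4.7
  endloop
 endfacet
 facet normal 0.395 0.380 -0.836
  outer loop
   vertex 2.3 3.6 1.1
   vertex 1.8 1.7 0.0
   vertex 0.8 3.4 0.3
  endloop
 endfacet
 facet normal 0.485 0.339 -0.806
  outer loop
   vertex 2.3 3.6 1.1
   vertex 4.2 3.5 2.2
   vertex 1.8 1.7 0.0
  endloop
 endfacet
 facet normal 0.026 0.957 -0.288
  outer loop
   vertex 2.3 3.6 1.1
   vertex 0.8 3.4 0.3
   vertex 3.5 4.5 4.2
  endloop
 endfacet
 facet normal 0.255 0.898 -0.359
  outer loop
   vertex 2.3 3.6 1.1
   vertex 3.5 4.5 4.2
   vertex 4.2 3.5 2.2
  endloop
 endfacet
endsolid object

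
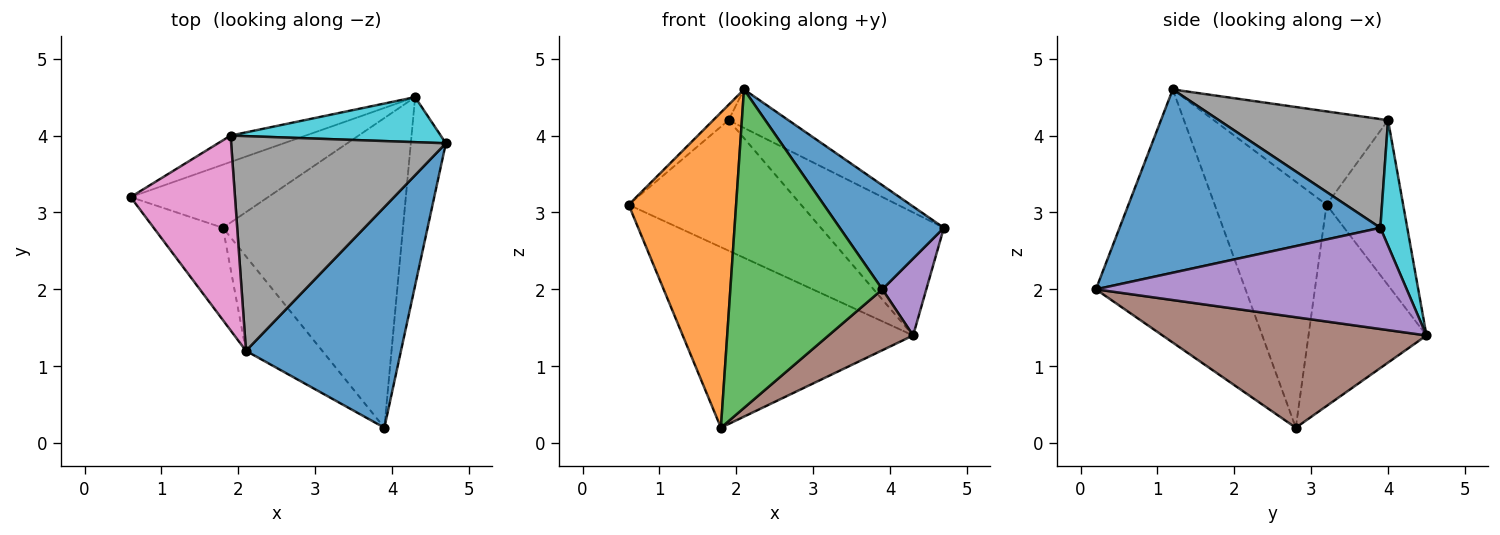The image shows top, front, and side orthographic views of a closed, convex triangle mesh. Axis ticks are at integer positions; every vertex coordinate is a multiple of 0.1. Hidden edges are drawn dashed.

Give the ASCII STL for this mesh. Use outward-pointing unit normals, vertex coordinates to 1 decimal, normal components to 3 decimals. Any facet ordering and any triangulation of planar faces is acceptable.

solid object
 facet normal 0.730 -0.291 0.618
  outer loop
   vertex 2.1 1.2 4.6
   vertex 3.9 0.2 2.0
   vertex 4.7 3.9 2.8
  endloop
 endfacet
 facet normal -0.707 -0.679 -0.199
  outer loop
   vertex 2.1 1.2 4.6
   vertex 0.6 3.2 3.1
   vertex 1.8 2.8 0.2
  endloop
 endfacet
 facet normal -0.686 -0.697 -0.207
  outer loop
   vertex 2.1 1.2 4.6
   vertex 1.8 2.8 0.2
   vertex 3.9 0.2 2.0
  endloop
 endfacet
 facet normal -0.435 0.850 -0.297
  outer loop
   vertex 4.3 4.5 1.4
   vertex 1.8 2.8 0.2
   vertex 0.6 3.2 3.1
  endloop
 endfacet
 facet normal 0.937 -0.132 -0.324
  outer loop
   vertex 4.3 4.5 1.4
   vertex 4.7 3.9 2.8
   vertex 3.9 0.2 2.0
  endloop
 endfacet
 facet normal 0.516 -0.165 -0.841
  outer loop
   vertex 4.3 4.5 1.4
   vertex 3.9 0.2 2.0
   vertex 1.8 2.8 0.2
  endloop
 endfacet
 facet normal -0.666 0.059 0.744
  outer loop
   vertex 1.9 4.0 4.2
   vertex 0.6 3.2 3.1
   vertex 2.1 1.2 4.6
  endloop
 endfacet
 facet normal 0.446 0.158 0.881
  outer loop
   vertex 1.9 4.0 4.2
   vertex 2.1 1.2 4.6
   vertex 4.7 3.9 2.8
  endloop
 endfacet
 facet normal -0.399 0.899 -0.182
  outer loop
   vertex 1.9 4.0 4.2
   vertex 4.3 4.5 1.4
   vertex 0.6 3.2 3.1
  endloop
 endfacet
 facet normal 0.201 0.920 0.337
  outer loop
   vertex 1.9 4.0 4.2
   vertex 4.7 3.9 2.8
   vertex 4.3 4.5 1.4
  endloop
 endfacet
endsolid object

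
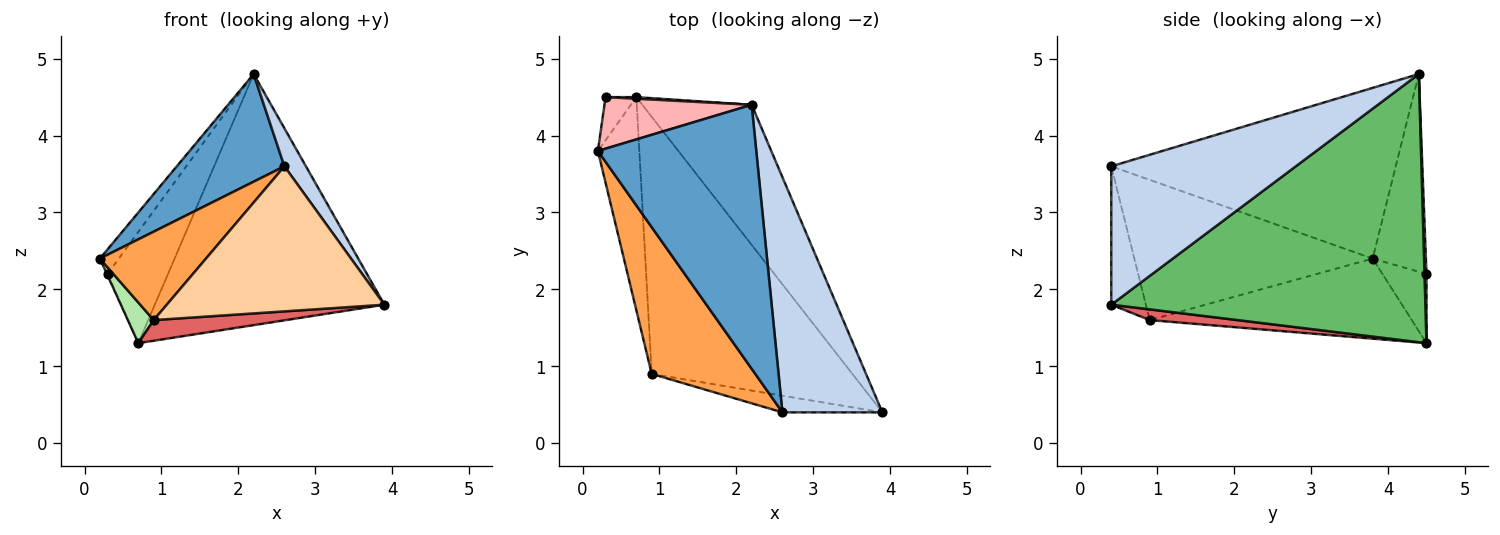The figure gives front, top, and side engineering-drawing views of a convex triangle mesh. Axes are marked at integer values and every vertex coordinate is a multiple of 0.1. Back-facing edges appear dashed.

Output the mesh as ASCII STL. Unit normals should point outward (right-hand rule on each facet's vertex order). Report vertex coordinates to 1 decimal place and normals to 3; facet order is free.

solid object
 facet normal -0.706 -0.267 0.655
  outer loop
   vertex 2.6 0.4 3.6
   vertex 2.2 4.4 4.8
   vertex 0.2 3.8 2.4
  endloop
 endfacet
 facet normal 0.807 -0.094 0.583
  outer loop
   vertex 2.6 0.4 3.6
   vertex 3.9 0.4 1.8
   vertex 2.2 4.4 4.8
  endloop
 endfacet
 facet normal -0.757 -0.337 0.559
  outer loop
   vertex 0.9 0.9 1.6
   vertex 2.6 0.4 3.6
   vertex 0.2 3.8 2.4
  endloop
 endfacet
 facet normal -0.156 -0.981 -0.113
  outer loop
   vertex 0.9 0.9 1.6
   vertex 3.9 0.4 1.8
   vertex 2.6 0.4 3.6
  endloop
 endfacet
 facet normal 0.767 0.560 -0.313
  outer loop
   vertex 0.7 4.5 1.3
   vertex 2.2 4.4 4.8
   vertex 3.9 0.4 1.8
  endloop
 endfacet
 facet normal -0.885 -0.087 -0.458
  outer loop
   vertex 0.7 4.5 1.3
   vertex 0.9 0.9 1.6
   vertex 0.2 3.8 2.4
  endloop
 endfacet
 facet normal 0.053 -0.080 -0.995
  outer loop
   vertex 0.7 4.5 1.3
   vertex 3.9 0.4 1.8
   vertex 0.9 0.9 1.6
  endloop
 endfacet
 facet normal -0.771 0.274 0.574
  outer loop
   vertex 0.3 4.5 2.2
   vertex 0.2 3.8 2.4
   vertex 2.2 4.4 4.8
  endloop
 endfacet
 facet normal -0.914 0.015 -0.406
  outer loop
   vertex 0.3 4.5 2.2
   vertex 0.7 4.5 1.3
   vertex 0.2 3.8 2.4
  endloop
 endfacet
 facet normal 0.033 0.999 0.015
  outer loop
   vertex 0.3 4.5 2.2
   vertex 2.2 4.4 4.8
   vertex 0.7 4.5 1.3
  endloop
 endfacet
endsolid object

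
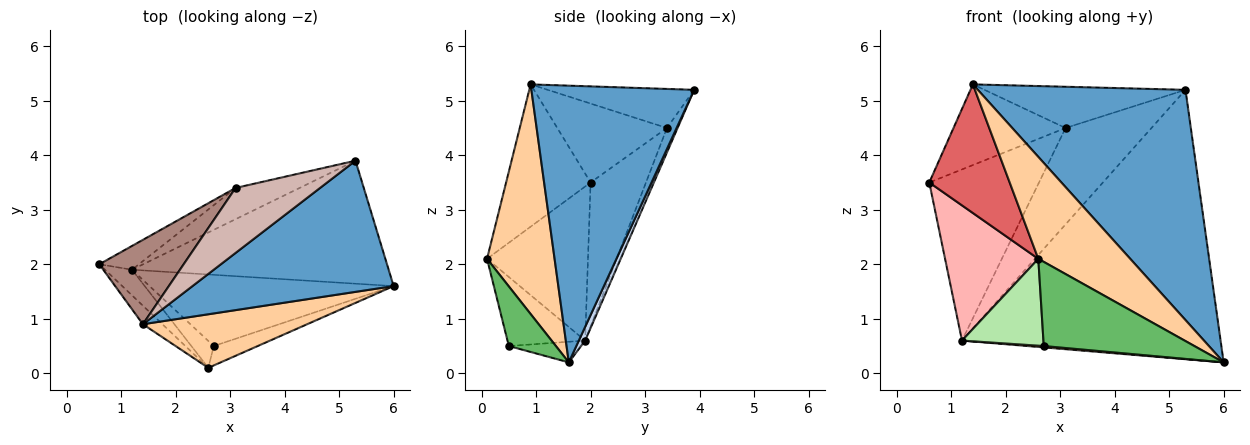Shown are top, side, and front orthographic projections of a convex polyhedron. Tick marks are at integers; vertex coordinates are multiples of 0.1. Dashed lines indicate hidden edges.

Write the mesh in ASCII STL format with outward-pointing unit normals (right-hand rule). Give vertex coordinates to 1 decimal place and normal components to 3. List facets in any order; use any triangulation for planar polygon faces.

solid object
 facet normal 0.563 -0.718 0.409
  outer loop
   vertex 1.4 0.9 5.3
   vertex 6.0 1.6 0.2
   vertex 5.3 3.9 5.2
  endloop
 endfacet
 facet normal 0.022 0.909 -0.415
  outer loop
   vertex 1.2 1.9 0.6
   vertex 5.3 3.9 5.2
   vertex 6.0 1.6 0.2
  endloop
 endfacet
 facet normal -0.084 -0.019 -0.996
  outer loop
   vertex 1.2 1.9 0.6
   vertex 6.0 1.6 0.2
   vertex 2.7 0.5 0.5
  endloop
 endfacet
 facet normal 0.545 -0.742 0.390
  outer loop
   vertex 2.6 0.1 2.1
   vertex 6.0 1.6 0.2
   vertex 1.4 0.9 5.3
  endloop
 endfacet
 facet normal 0.291 -0.932 -0.215
  outer loop
   vertex 2.6 0.1 2.1
   vertex 2.7 0.5 0.5
   vertex 6.0 1.6 0.2
  endloop
 endfacet
 facet normal -0.674 -0.706 -0.219
  outer loop
   vertex 2.6 0.1 2.1
   vertex 1.2 1.9 0.6
   vertex 2.7 0.5 0.5
  endloop
 endfacet
 facet normal -0.721 -0.686 -0.099
  outer loop
   vertex 2.6 0.1 2.1
   vertex 1.4 0.9 5.3
   vertex 0.6 2.0 3.5
  endloop
 endfacet
 facet normal -0.729 -0.673 -0.128
  outer loop
   vertex 2.6 0.1 2.1
   vertex 0.6 2.0 3.5
   vertex 1.2 1.9 0.6
  endloop
 endfacet
 facet normal -0.447 0.886 -0.123
  outer loop
   vertex 3.1 3.4 4.5
   vertex 1.2 1.9 0.6
   vertex 0.6 2.0 3.5
  endloop
 endfacet
 facet normal -0.117 0.945 -0.306
  outer loop
   vertex 3.1 3.4 4.5
   vertex 5.3 3.9 5.2
   vertex 1.2 1.9 0.6
  endloop
 endfacet
 facet normal -0.560 0.572 0.599
  outer loop
   vertex 3.1 3.4 4.5
   vertex 0.6 2.0 3.5
   vertex 1.4 0.9 5.3
  endloop
 endfacet
 facet normal -0.364 0.499 0.787
  outer loop
   vertex 3.1 3.4 4.5
   vertex 1.4 0.9 5.3
   vertex 5.3 3.9 5.2
  endloop
 endfacet
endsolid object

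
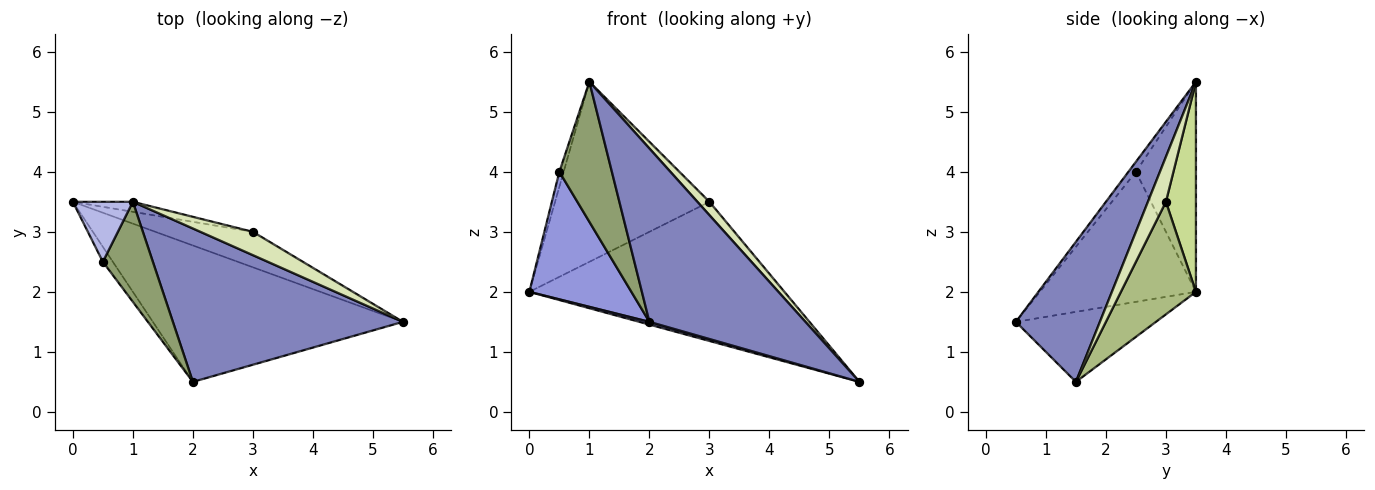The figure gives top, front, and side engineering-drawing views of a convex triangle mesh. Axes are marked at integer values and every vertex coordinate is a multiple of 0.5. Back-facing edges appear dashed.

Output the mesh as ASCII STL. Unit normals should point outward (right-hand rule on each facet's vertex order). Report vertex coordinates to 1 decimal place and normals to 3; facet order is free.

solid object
 facet normal -0.270 -0.019 -0.963
  outer loop
   vertex 2.0 0.5 1.5
   vertex 0.0 3.5 2.0
   vertex 5.5 1.5 0.5
  endloop
 endfacet
 facet normal 0.374 -0.695 0.614
  outer loop
   vertex 1.0 3.5 5.5
   vertex 2.0 0.5 1.5
   vertex 5.5 1.5 0.5
  endloop
 endfacet
 facet normal -0.835 -0.546 -0.064
  outer loop
   vertex 0.5 2.5 4.0
   vertex 0.0 3.5 2.0
   vertex 2.0 0.5 1.5
  endloop
 endfacet
 facet normal -0.959 0.069 0.274
  outer loop
   vertex 0.5 2.5 4.0
   vertex 1.0 3.5 5.5
   vertex 0.0 3.5 2.0
  endloop
 endfacet
 facet normal -0.115 -0.808 0.577
  outer loop
   vertex 0.5 2.5 4.0
   vertex 2.0 0.5 1.5
   vertex 1.0 3.5 5.5
  endloop
 endfacet
 facet normal 0.274 0.932 -0.238
  outer loop
   vertex 3.0 3.0 3.5
   vertex 5.5 1.5 0.5
   vertex 0.0 3.5 2.0
  endloop
 endfacet
 facet normal 0.191 0.980 -0.054
  outer loop
   vertex 3.0 3.0 3.5
   vertex 0.0 3.5 2.0
   vertex 1.0 3.5 5.5
  endloop
 endfacet
 facet normal 0.597 -0.398 0.697
  outer loop
   vertex 3.0 3.0 3.5
   vertex 1.0 3.5 5.5
   vertex 5.5 1.5 0.5
  endloop
 endfacet
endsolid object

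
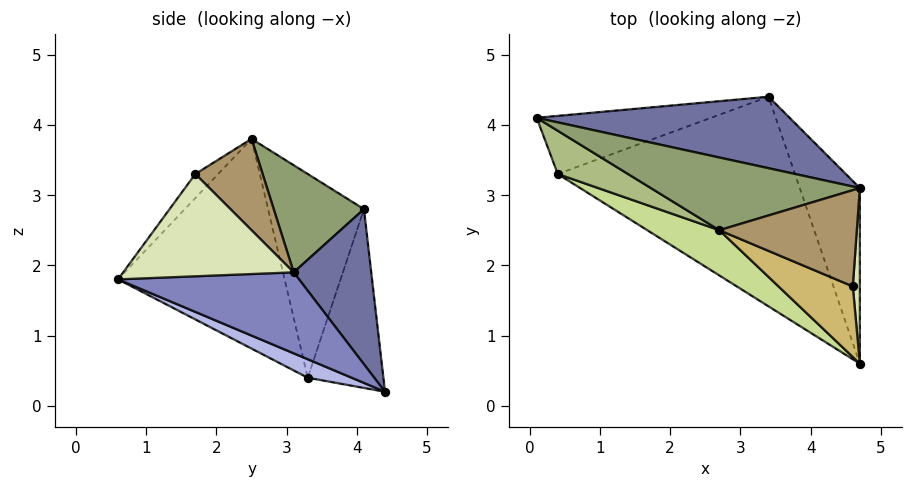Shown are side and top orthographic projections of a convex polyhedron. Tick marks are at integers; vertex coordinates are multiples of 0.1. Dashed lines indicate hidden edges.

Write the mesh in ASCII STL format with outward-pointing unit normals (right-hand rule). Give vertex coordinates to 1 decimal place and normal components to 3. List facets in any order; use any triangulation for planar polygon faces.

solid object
 facet normal 0.272 0.853 0.444
  outer loop
   vertex 3.4 4.4 0.2
   vertex 0.1 4.1 2.8
   vertex 4.7 3.1 1.9
  endloop
 endfacet
 facet normal 0.803 0.024 -0.596
  outer loop
   vertex 3.4 4.4 0.2
   vertex 4.7 3.1 1.9
   vertex 4.7 0.6 1.8
  endloop
 endfacet
 facet normal -0.344 0.877 -0.335
  outer loop
   vertex 0.4 3.3 0.4
   vertex 0.1 4.1 2.8
   vertex 3.4 4.4 0.2
  endloop
 endfacet
 facet normal 0.072 -0.366 -0.928
  outer loop
   vertex 0.4 3.3 0.4
   vertex 3.4 4.4 0.2
   vertex 4.7 0.6 1.8
  endloop
 endfacet
 facet normal 0.278 0.792 0.543
  outer loop
   vertex 2.7 2.5 3.8
   vertex 4.7 3.1 1.9
   vertex 0.1 4.1 2.8
  endloop
 endfacet
 facet normal -0.567 -0.800 0.196
  outer loop
   vertex 2.7 2.5 3.8
   vertex 0.1 4.1 2.8
   vertex 0.4 3.3 0.4
  endloop
 endfacet
 facet normal -0.566 -0.801 0.195
  outer loop
   vertex 2.7 2.5 3.8
   vertex 0.4 3.3 0.4
   vertex 4.7 0.6 1.8
  endloop
 endfacet
 facet normal 0.998 -0.003 0.069
  outer loop
   vertex 4.6 1.7 3.3
   vertex 4.7 0.6 1.8
   vertex 4.7 3.1 1.9
  endloop
 endfacet
 facet normal 0.433 0.622 0.653
  outer loop
   vertex 4.6 1.7 3.3
   vertex 4.7 3.1 1.9
   vertex 2.7 2.5 3.8
  endloop
 endfacet
 facet normal -0.185 -0.798 0.573
  outer loop
   vertex 4.6 1.7 3.3
   vertex 2.7 2.5 3.8
   vertex 4.7 0.6 1.8
  endloop
 endfacet
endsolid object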